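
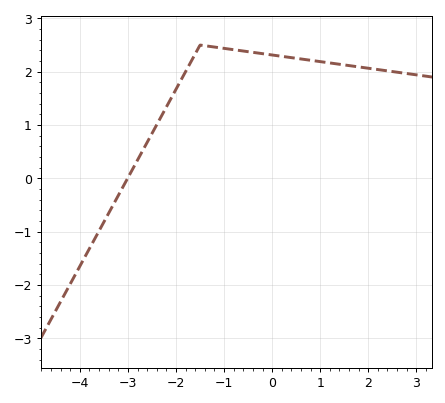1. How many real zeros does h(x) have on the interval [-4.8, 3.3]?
1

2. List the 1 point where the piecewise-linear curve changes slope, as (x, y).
(-1.5, 2.5)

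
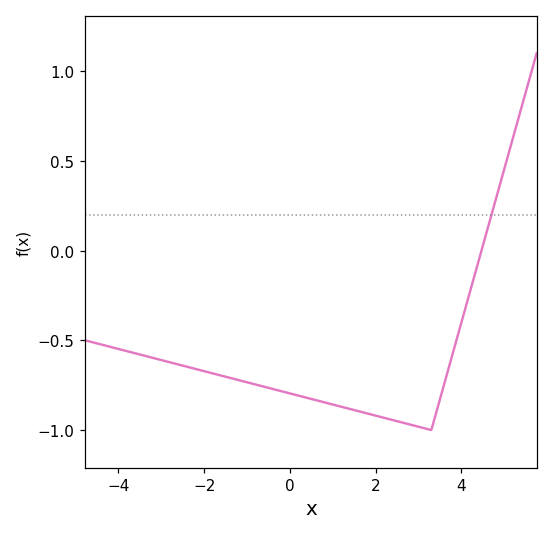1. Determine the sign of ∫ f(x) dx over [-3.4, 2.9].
negative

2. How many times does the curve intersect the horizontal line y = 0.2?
1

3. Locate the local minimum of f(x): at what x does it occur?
3.2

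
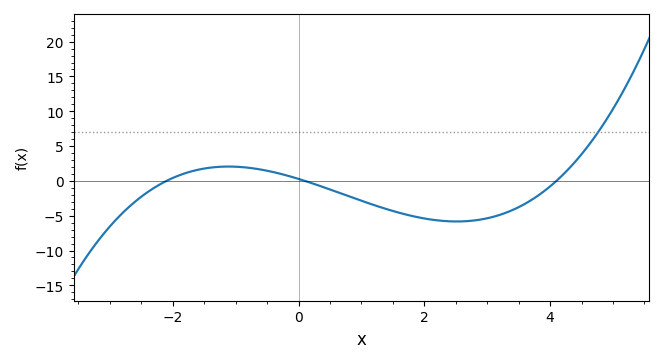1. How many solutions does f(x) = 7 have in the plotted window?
1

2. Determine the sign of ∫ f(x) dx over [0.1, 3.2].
negative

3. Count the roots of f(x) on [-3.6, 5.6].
3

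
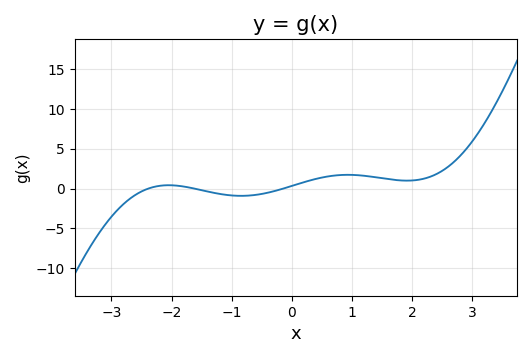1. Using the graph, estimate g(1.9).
1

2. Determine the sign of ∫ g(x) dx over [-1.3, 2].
positive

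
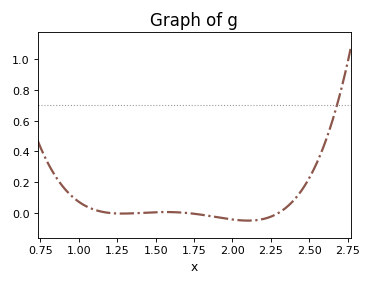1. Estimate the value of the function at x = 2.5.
0.227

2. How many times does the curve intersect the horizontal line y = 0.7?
1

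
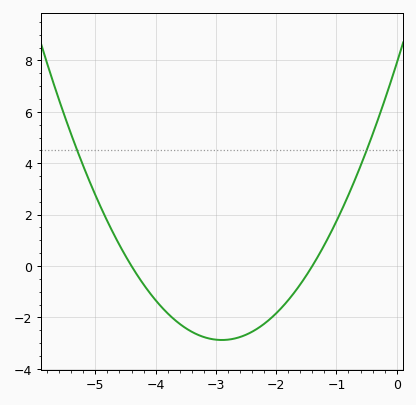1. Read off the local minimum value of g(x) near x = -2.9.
-2.88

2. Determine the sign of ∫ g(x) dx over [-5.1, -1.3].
negative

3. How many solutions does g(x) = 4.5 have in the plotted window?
2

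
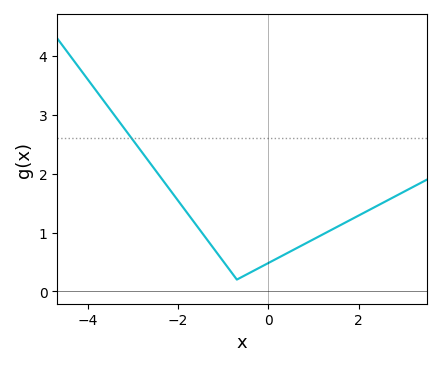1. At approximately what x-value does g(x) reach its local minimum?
-0.8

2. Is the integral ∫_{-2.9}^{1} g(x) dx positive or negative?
positive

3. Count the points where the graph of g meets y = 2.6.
1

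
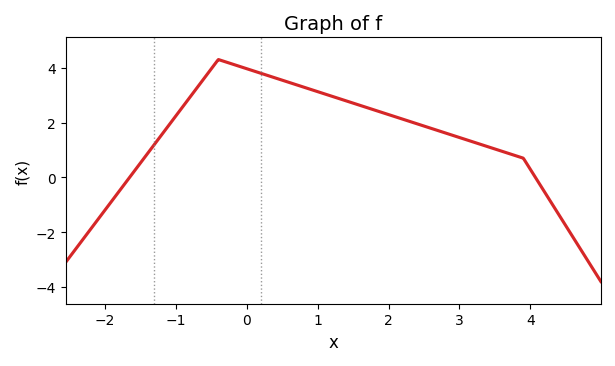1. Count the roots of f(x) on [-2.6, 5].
2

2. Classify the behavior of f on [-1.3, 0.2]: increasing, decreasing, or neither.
neither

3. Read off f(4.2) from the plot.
-0.535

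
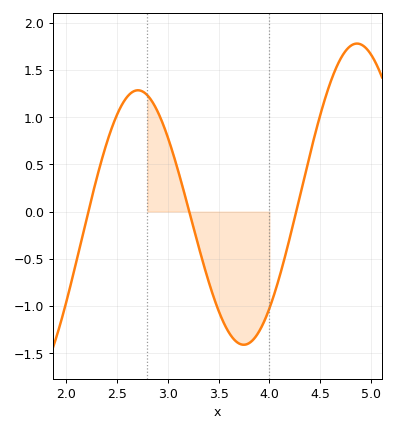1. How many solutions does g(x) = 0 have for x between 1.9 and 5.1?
3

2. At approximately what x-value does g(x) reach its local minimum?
3.75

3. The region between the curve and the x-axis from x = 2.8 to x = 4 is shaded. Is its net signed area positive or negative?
negative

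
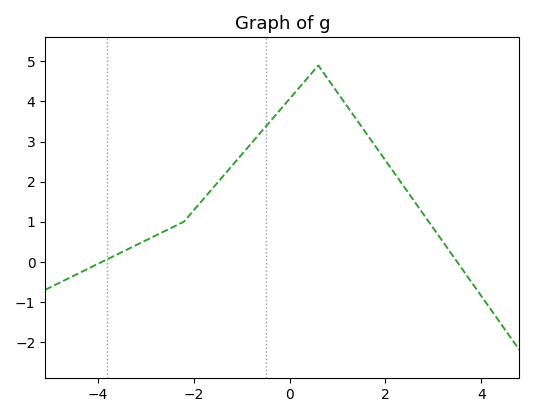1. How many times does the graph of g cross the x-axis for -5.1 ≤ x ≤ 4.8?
2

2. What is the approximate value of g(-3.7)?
0.1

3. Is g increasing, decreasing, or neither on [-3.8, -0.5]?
increasing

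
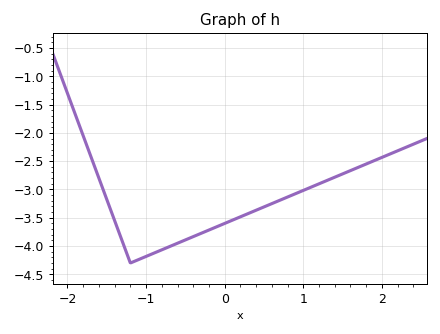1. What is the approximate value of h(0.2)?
-3.48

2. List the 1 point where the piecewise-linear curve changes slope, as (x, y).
(-1.2, -4.3)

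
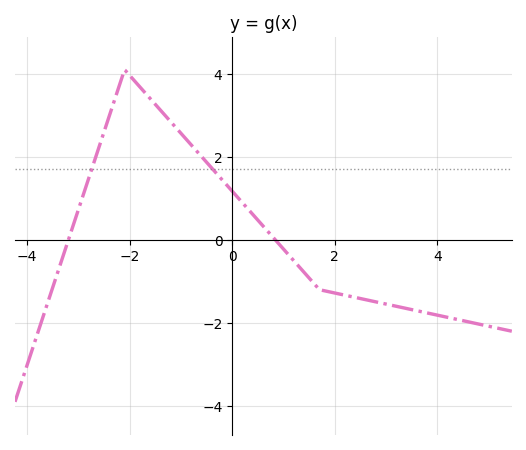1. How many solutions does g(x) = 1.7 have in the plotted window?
2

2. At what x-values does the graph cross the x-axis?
-3.2, 0.8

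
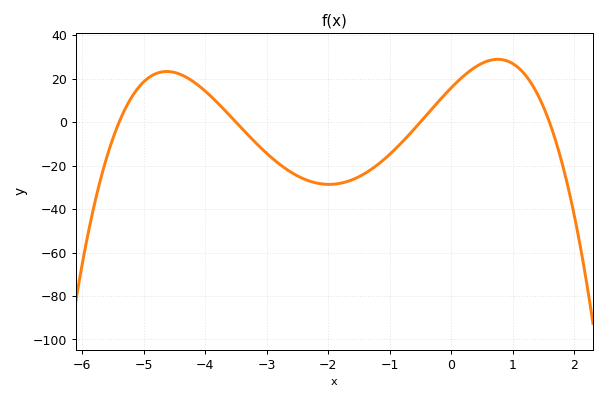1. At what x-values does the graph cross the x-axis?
-5.4, -3.5, -0.5, 1.6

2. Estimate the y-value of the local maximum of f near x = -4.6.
23.3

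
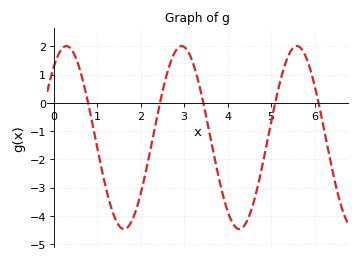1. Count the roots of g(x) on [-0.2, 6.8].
5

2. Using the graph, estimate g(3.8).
-2.67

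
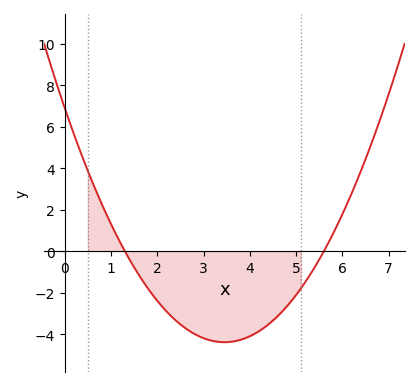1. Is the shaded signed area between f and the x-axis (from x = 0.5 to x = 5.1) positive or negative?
negative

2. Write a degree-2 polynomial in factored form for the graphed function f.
y = 0.95(x - 1.3)(x - 5.6)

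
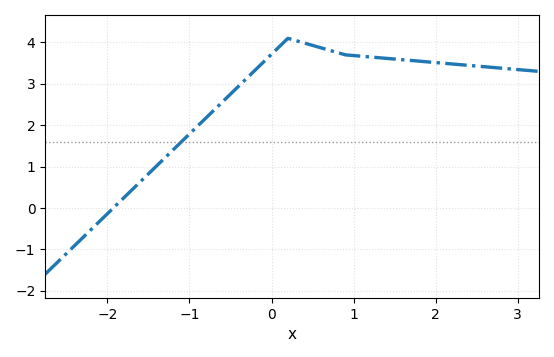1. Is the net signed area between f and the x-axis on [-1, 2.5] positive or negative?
positive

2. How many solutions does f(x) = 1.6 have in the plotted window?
1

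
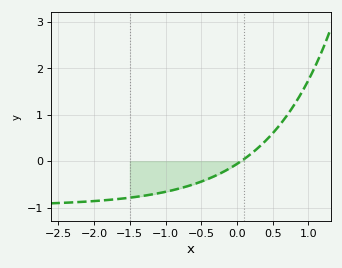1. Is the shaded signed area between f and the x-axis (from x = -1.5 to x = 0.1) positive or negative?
negative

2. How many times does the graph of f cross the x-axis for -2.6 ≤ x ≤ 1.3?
1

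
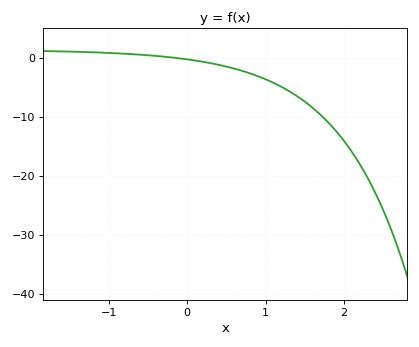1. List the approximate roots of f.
-0.111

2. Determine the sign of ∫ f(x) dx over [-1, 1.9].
negative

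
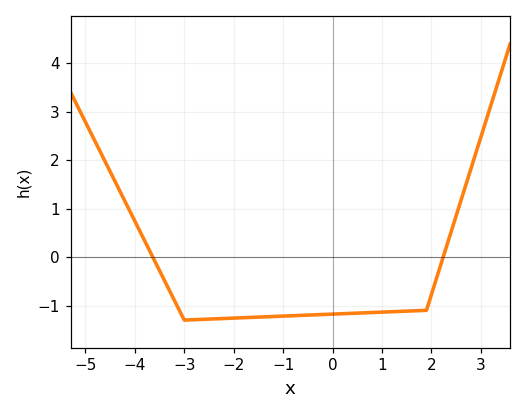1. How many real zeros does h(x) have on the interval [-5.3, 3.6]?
2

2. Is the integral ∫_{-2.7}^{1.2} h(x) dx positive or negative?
negative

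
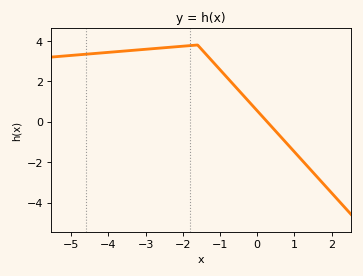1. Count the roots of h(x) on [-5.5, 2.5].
1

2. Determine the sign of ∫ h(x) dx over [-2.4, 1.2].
positive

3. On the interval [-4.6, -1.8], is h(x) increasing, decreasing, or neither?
increasing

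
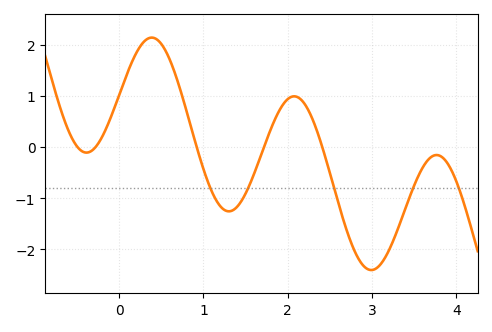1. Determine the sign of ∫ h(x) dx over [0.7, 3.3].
negative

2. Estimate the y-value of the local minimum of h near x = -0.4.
-0.1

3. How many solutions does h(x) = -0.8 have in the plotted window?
5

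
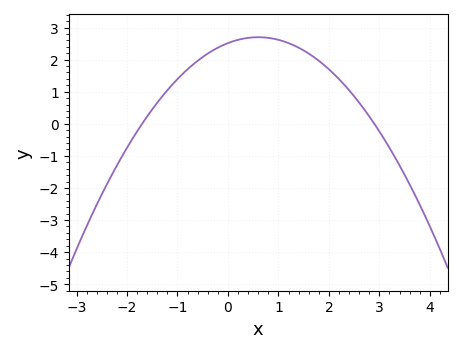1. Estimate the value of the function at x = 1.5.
2.3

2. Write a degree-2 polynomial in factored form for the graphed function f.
y = -0.51(x + 1.7)(x - 2.9)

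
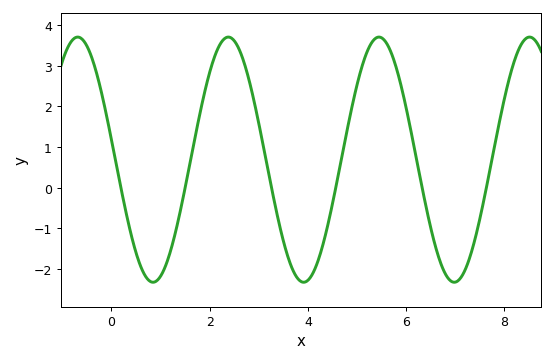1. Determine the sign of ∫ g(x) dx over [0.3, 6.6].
positive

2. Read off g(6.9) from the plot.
-2.3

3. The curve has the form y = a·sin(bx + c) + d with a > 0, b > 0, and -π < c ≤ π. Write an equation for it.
y = 3.01sin(2x + 3) + 0.69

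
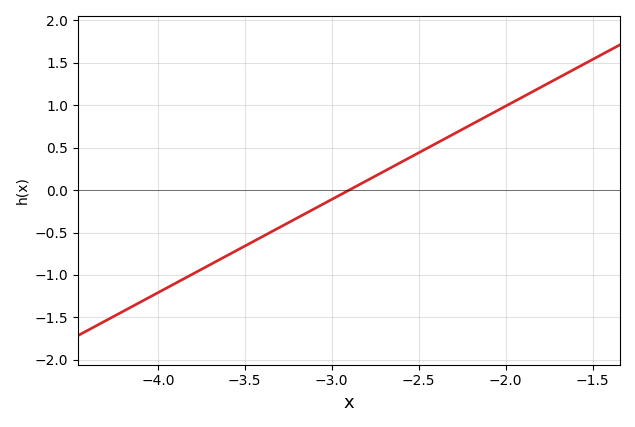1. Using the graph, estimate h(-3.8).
-1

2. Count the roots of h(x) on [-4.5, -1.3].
1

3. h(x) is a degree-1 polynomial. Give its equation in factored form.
y = 1.1(x + 2.9)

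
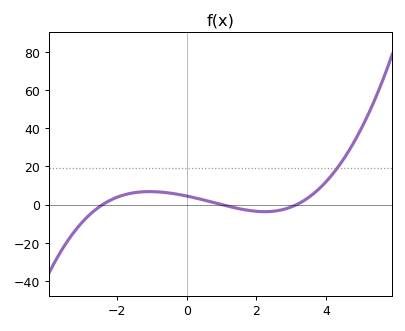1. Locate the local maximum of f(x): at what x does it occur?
-1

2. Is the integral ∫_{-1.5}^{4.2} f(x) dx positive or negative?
positive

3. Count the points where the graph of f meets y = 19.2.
1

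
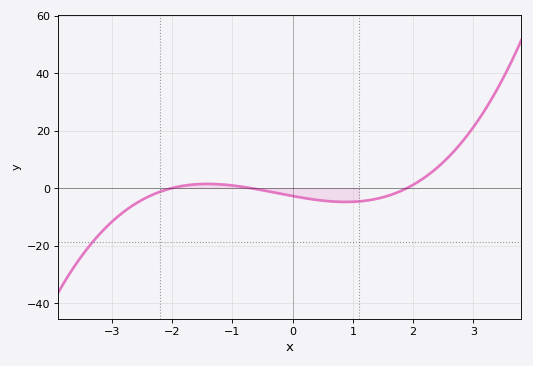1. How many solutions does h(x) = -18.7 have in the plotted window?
1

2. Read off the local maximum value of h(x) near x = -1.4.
2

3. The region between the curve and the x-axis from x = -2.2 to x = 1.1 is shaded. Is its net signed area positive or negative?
negative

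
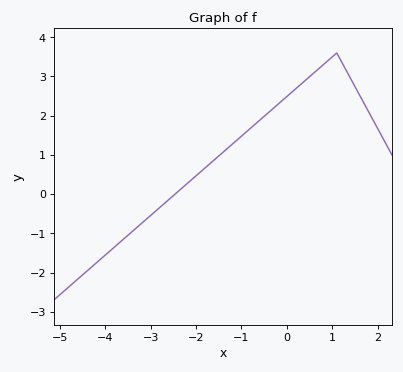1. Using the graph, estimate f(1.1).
3.6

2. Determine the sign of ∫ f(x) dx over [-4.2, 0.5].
positive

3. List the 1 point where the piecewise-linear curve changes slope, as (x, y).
(1.1, 3.6)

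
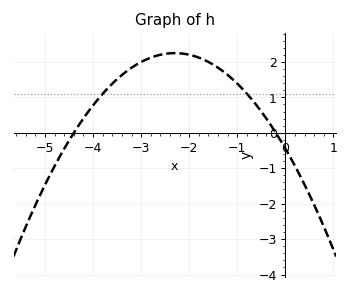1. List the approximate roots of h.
-4.4, -0.2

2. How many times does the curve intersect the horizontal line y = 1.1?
2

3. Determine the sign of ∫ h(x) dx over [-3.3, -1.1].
positive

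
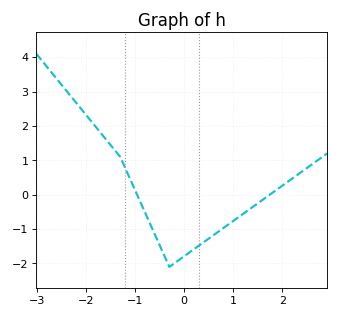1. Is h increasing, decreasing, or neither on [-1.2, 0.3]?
neither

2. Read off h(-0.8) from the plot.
-0.5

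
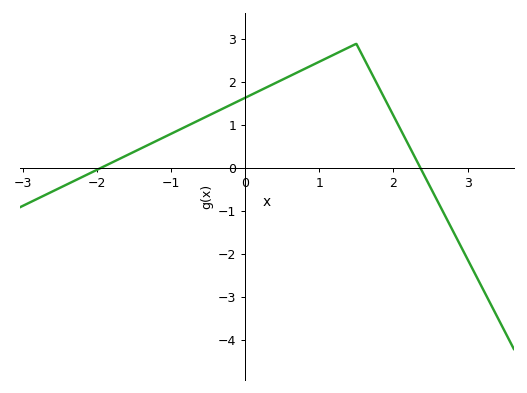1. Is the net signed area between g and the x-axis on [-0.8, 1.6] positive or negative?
positive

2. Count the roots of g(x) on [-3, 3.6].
2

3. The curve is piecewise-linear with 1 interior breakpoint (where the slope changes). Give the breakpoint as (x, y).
(1.5, 2.9)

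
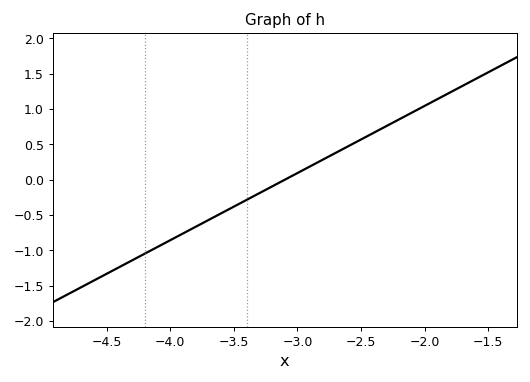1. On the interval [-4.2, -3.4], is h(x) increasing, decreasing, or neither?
increasing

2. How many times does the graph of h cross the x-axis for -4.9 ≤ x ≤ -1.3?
1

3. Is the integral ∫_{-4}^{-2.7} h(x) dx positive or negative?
negative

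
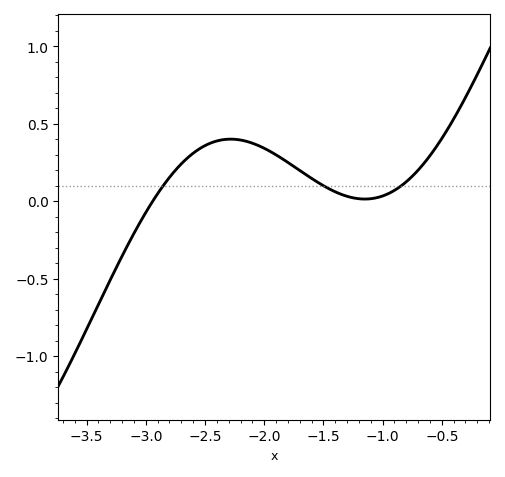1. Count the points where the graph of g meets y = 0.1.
3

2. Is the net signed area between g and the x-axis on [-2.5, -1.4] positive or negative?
positive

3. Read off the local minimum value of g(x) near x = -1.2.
0.014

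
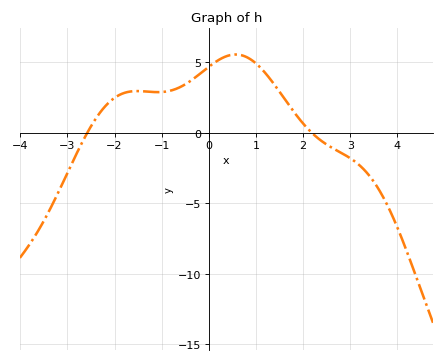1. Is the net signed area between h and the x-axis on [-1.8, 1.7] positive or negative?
positive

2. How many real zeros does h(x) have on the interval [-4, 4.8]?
2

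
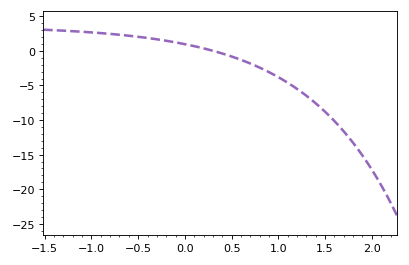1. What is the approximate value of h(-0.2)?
1.46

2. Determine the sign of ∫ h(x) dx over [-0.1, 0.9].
negative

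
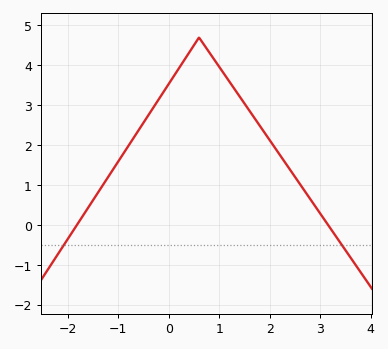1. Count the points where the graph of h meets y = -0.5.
2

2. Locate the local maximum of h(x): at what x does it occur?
0.6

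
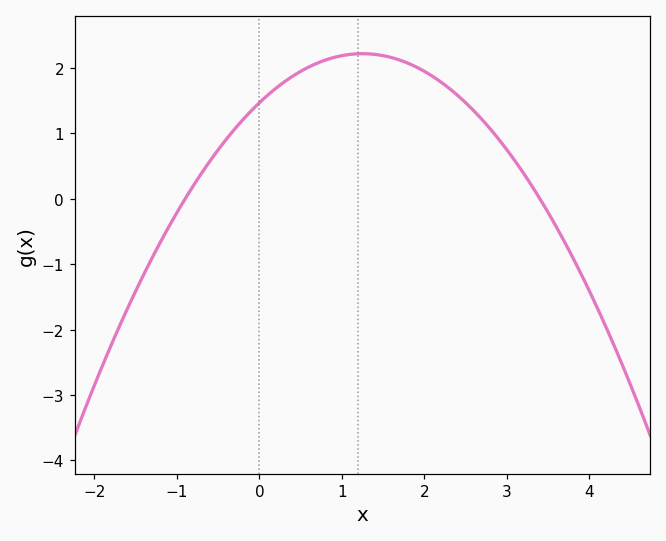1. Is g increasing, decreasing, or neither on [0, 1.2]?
increasing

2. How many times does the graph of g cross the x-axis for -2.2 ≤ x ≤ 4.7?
2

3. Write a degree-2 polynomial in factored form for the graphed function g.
y = -0.48(x + 0.9)(x - 3.4)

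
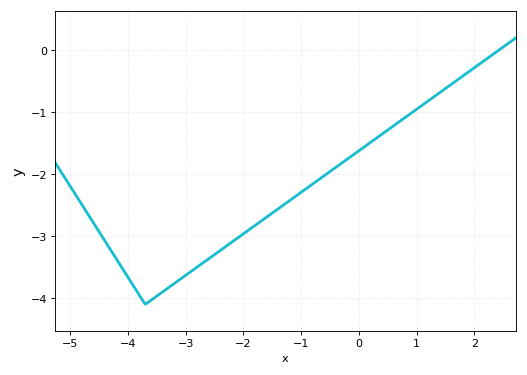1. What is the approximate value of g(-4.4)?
-3.1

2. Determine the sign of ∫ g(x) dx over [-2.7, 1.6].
negative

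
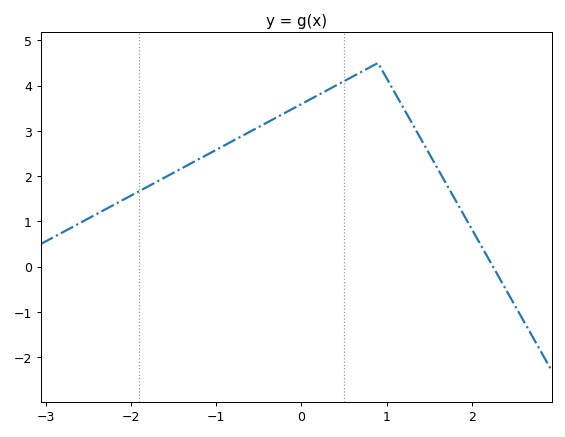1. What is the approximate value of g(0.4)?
3.99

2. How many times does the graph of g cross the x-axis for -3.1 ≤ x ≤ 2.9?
1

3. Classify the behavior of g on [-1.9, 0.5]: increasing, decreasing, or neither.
increasing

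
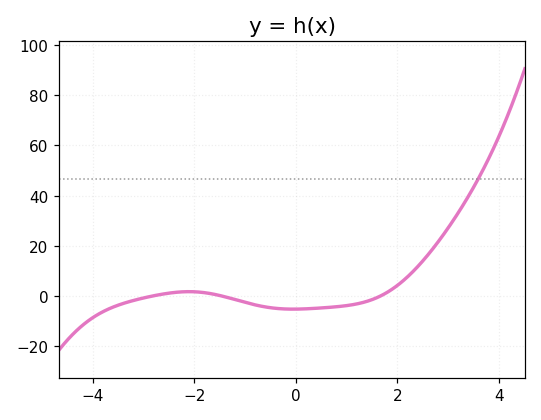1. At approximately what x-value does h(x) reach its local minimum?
0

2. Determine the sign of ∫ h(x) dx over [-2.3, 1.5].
negative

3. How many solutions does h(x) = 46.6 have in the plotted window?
1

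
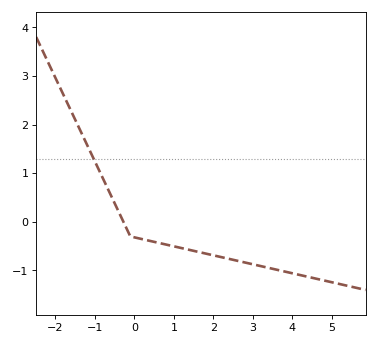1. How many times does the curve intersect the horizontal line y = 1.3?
1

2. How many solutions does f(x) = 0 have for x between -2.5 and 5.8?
1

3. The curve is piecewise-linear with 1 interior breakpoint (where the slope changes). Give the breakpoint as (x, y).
(-0.1, -0.3)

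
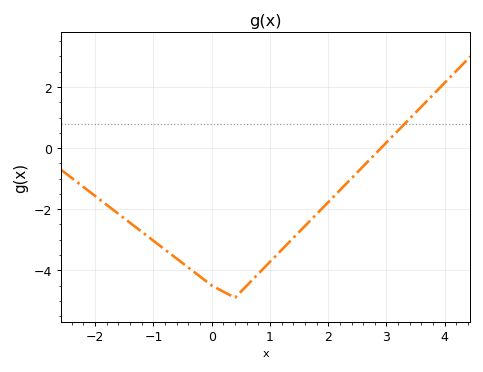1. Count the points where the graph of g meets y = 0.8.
1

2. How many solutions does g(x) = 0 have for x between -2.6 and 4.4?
1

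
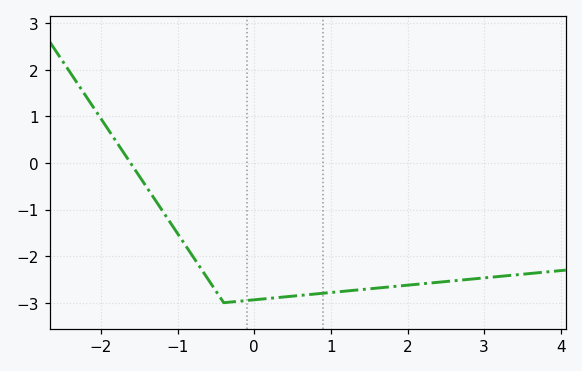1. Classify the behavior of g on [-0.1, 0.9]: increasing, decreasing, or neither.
increasing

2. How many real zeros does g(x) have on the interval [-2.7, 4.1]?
1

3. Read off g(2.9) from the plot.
-2.5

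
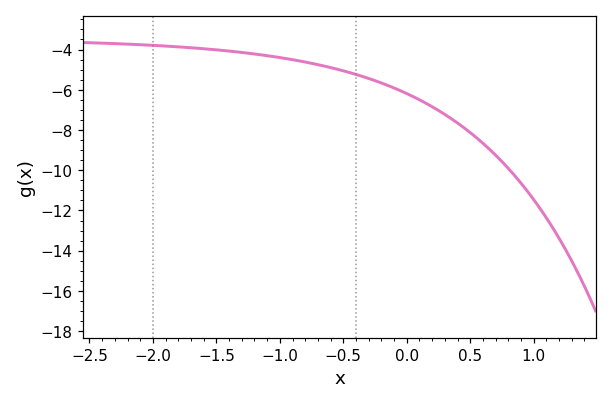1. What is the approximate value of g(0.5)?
-8.2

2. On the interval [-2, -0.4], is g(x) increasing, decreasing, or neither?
decreasing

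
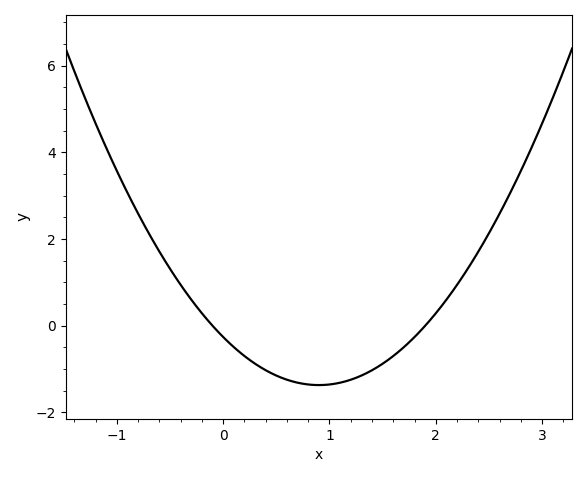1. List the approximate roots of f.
-0.1, 1.9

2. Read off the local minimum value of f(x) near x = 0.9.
-1.4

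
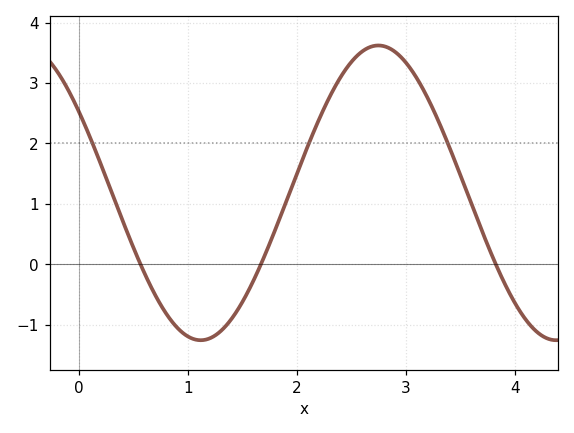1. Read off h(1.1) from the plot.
-1.26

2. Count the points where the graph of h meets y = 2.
3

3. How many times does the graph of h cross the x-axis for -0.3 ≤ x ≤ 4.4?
3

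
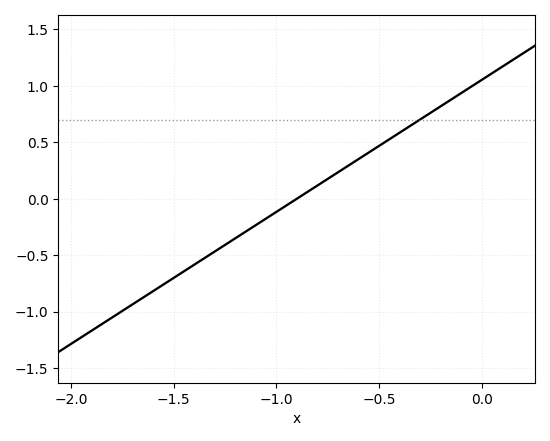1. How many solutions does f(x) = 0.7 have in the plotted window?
1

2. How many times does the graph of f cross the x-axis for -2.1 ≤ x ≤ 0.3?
1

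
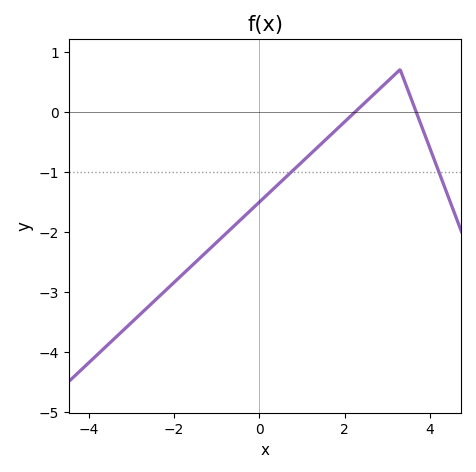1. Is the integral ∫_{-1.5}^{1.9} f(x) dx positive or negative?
negative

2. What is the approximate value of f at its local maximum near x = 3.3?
0.7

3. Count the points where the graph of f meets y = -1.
2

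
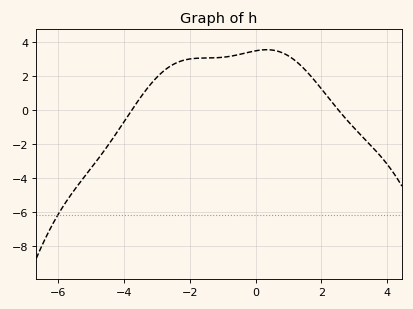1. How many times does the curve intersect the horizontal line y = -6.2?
1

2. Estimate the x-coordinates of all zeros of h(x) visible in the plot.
-3.76, 2.52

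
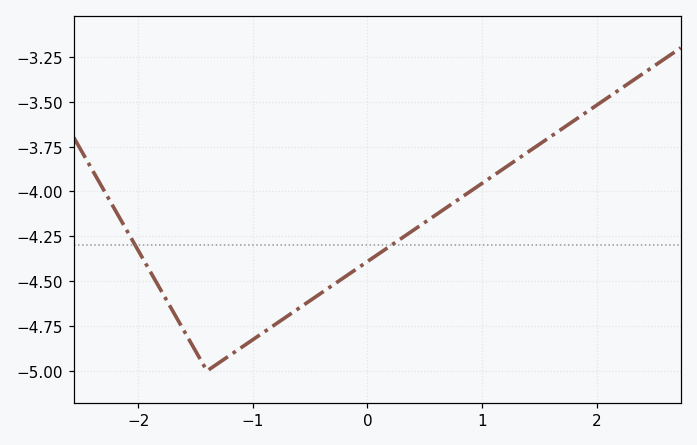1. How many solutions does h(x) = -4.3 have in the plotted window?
2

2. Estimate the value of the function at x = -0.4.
-4.56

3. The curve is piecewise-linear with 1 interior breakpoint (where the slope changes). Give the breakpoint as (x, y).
(-1.4, -5)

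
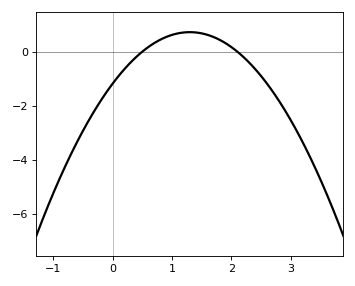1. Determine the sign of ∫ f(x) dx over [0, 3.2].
negative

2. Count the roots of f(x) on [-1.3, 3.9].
2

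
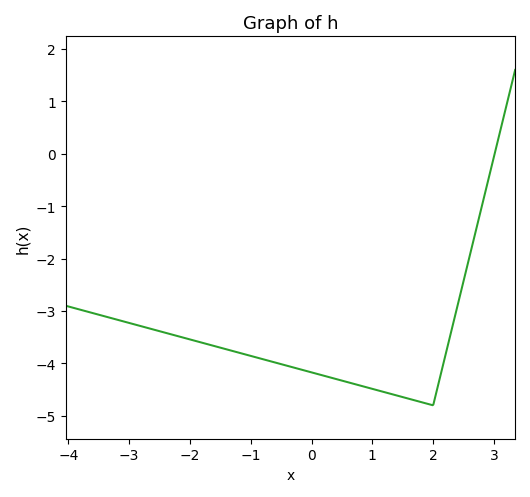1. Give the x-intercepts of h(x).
3.01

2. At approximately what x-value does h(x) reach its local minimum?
2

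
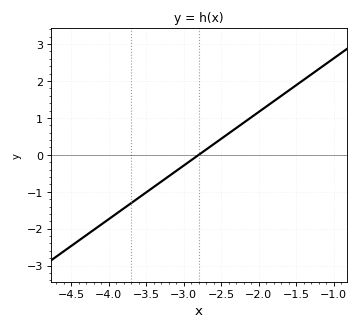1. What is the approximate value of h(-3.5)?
-1.02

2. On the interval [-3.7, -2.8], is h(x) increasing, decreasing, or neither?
increasing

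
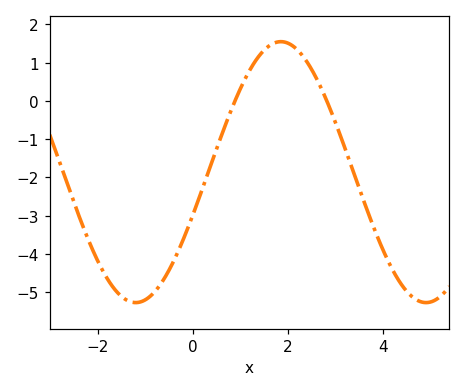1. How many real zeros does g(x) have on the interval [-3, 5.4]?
2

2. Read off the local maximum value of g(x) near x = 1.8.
1.55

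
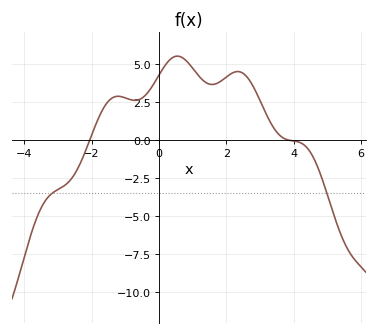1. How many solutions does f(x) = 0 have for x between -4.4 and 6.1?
2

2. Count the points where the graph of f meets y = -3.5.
2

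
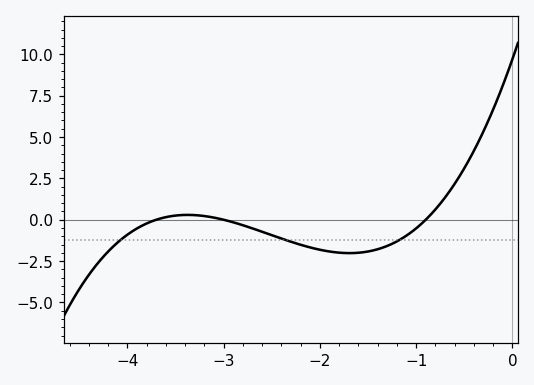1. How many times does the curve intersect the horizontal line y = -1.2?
3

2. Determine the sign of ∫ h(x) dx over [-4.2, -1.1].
negative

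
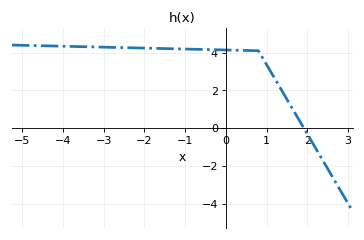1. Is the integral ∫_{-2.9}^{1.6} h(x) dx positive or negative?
positive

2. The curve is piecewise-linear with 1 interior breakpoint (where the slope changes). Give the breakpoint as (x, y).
(0.8, 4.1)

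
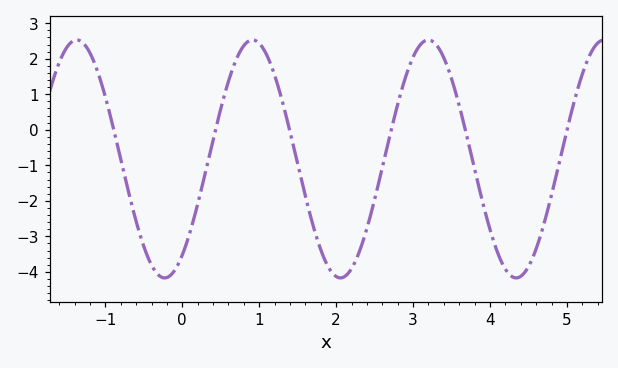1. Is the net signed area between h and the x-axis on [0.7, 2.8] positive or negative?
negative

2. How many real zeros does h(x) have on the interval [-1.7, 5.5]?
6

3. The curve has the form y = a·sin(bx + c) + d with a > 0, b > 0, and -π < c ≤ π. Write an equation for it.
y = 3.35sin(2.75x - 0.94) - 0.82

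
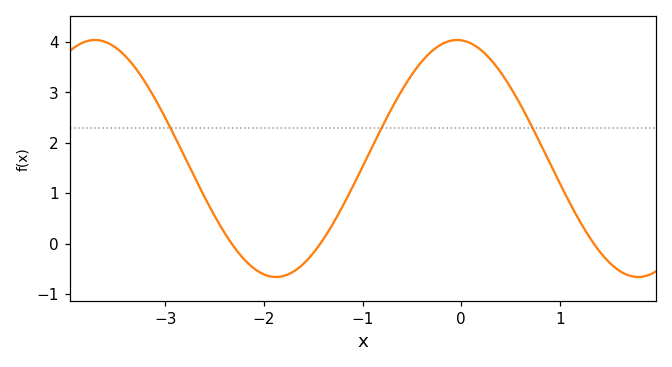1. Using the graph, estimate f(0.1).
4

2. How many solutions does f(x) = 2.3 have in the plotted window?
3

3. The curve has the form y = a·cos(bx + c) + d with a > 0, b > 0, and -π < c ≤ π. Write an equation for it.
y = 2.35cos(1.7x + 0.07) + 1.69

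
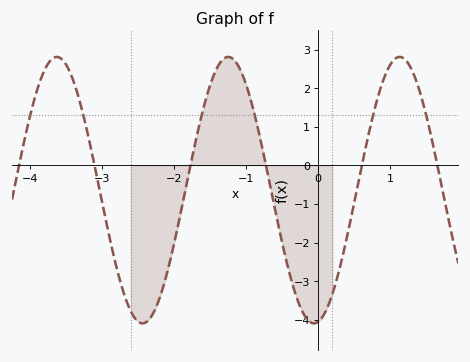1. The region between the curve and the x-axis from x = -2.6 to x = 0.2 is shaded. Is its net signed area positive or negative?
negative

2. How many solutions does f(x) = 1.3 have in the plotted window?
6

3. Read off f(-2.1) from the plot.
-2.81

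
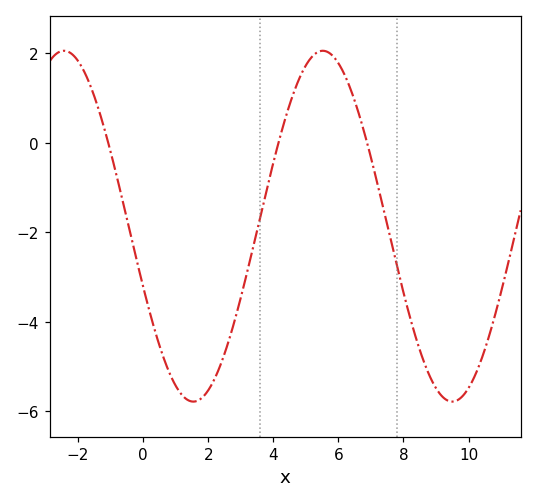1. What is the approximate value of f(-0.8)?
-0.772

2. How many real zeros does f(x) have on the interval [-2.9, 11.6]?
3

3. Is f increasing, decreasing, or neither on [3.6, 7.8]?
neither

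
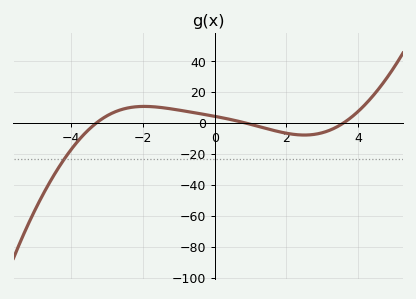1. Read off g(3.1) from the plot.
-6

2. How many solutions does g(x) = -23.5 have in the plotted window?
1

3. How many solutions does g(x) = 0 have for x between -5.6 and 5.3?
3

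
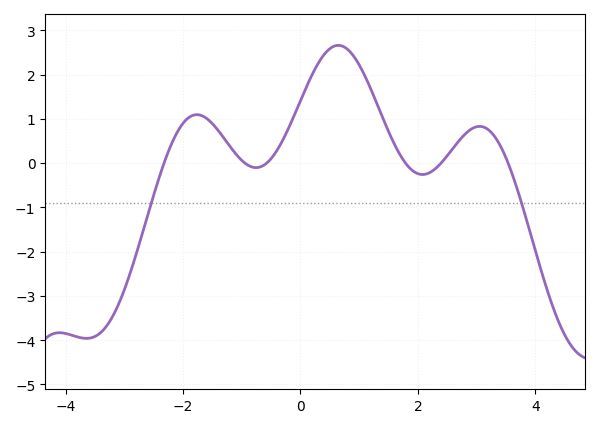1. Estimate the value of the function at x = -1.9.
1.03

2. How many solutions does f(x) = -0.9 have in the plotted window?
2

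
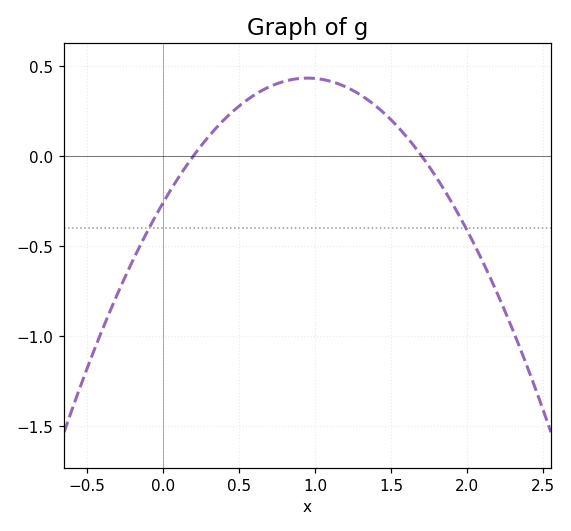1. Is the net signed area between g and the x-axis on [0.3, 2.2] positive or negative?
positive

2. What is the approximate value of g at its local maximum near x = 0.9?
0.45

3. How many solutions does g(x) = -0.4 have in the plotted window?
2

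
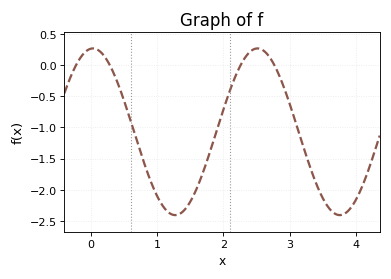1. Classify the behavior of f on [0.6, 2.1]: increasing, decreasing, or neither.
neither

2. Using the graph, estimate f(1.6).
-1.98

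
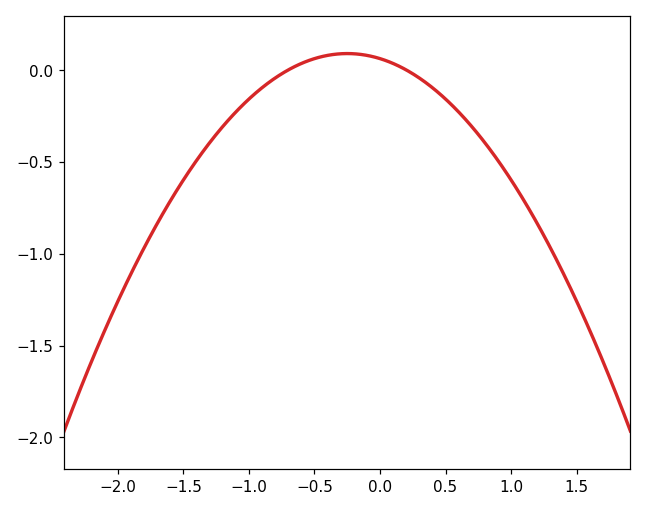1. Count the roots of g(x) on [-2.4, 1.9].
2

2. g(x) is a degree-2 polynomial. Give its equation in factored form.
y = -0.44(x + 0.7)(x - 0.2)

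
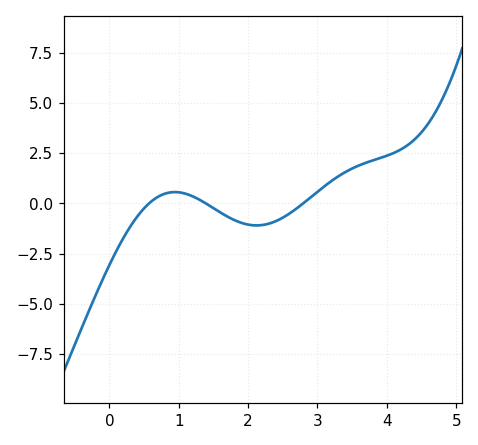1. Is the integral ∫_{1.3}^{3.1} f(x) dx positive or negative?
negative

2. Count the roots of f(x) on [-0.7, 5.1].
3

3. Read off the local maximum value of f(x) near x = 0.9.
0.6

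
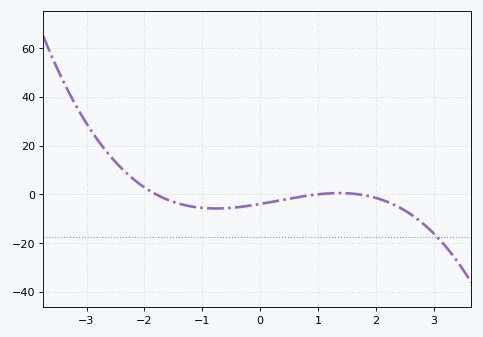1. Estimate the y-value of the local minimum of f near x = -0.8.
-6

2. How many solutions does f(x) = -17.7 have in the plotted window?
1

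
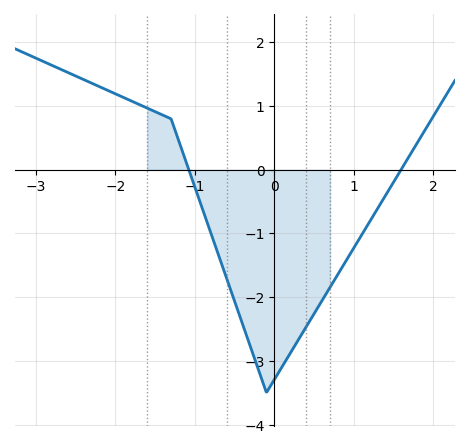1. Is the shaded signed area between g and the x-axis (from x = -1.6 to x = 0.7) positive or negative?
negative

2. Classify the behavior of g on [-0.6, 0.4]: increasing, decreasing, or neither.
neither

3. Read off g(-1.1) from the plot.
0.083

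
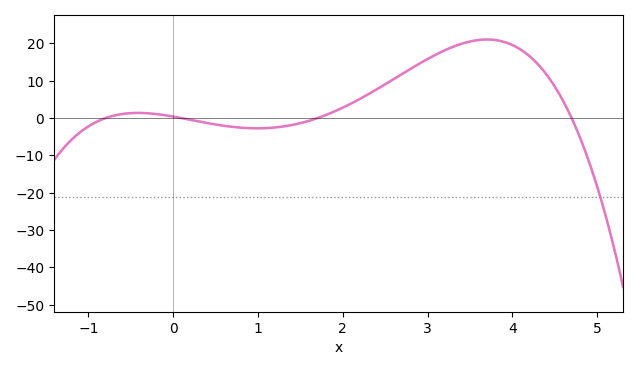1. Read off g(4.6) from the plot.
5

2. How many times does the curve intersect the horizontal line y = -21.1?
1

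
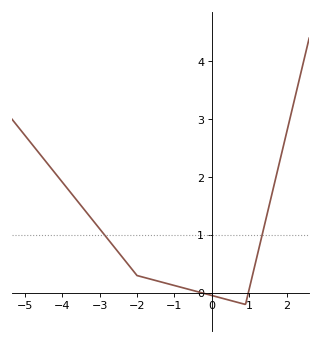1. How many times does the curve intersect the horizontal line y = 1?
2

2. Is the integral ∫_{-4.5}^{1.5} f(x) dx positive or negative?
positive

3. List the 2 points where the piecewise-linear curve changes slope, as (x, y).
(-2, 0.3); (0.9, -0.2)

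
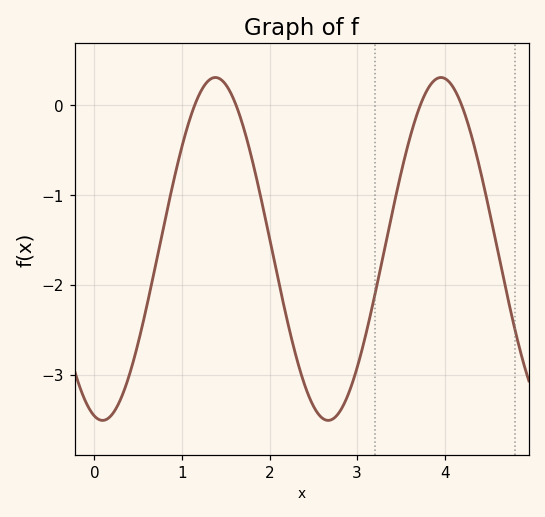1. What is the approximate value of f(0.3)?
-3.3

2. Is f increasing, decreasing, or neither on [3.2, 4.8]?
neither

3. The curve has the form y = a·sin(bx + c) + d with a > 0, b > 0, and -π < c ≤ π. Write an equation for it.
y = 1.91sin(2.4x - 1.8) - 1.6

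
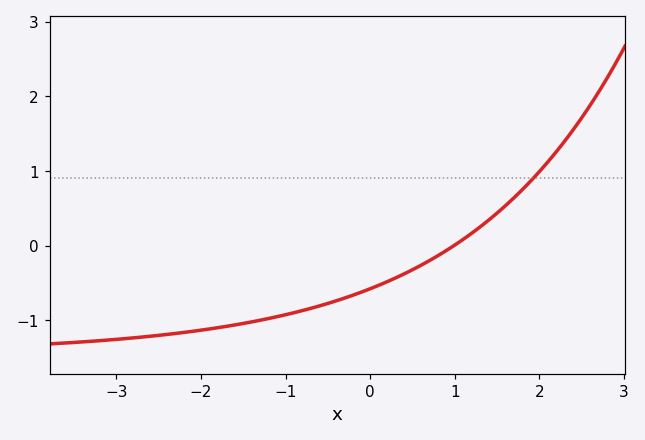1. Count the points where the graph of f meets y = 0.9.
1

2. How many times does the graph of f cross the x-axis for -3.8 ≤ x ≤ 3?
1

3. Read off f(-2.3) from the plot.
-1.2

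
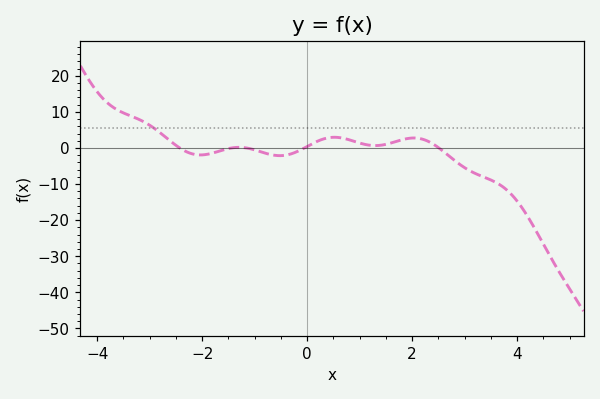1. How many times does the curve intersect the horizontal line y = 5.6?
1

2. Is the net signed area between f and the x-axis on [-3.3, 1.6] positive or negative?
positive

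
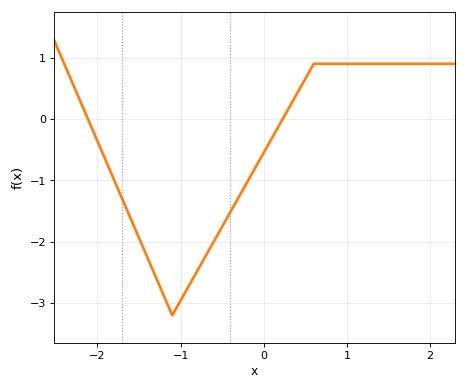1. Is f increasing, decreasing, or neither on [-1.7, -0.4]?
neither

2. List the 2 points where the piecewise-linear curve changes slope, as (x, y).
(-1.1, -3.2); (0.6, 0.9)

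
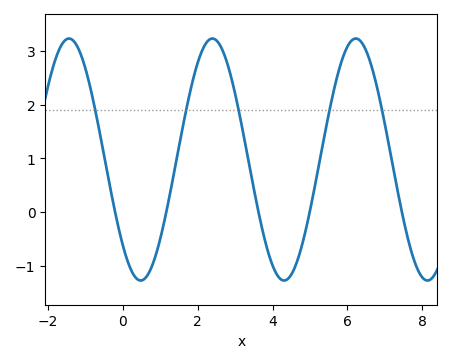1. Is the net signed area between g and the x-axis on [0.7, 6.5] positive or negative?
positive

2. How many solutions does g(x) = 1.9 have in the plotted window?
5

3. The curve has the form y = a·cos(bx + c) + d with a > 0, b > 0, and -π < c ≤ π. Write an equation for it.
y = 2.25cos(1.64x + 2.36) + 0.98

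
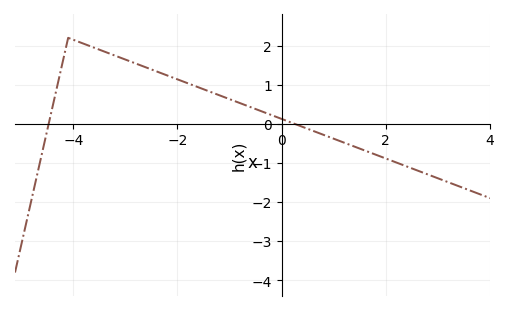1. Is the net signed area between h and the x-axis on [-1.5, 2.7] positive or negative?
negative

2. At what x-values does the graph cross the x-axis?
-4.47, 0.249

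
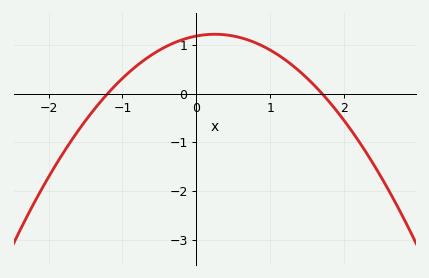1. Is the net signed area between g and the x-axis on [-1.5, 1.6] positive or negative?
positive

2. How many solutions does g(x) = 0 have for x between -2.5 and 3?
2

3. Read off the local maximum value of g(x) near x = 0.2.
1.2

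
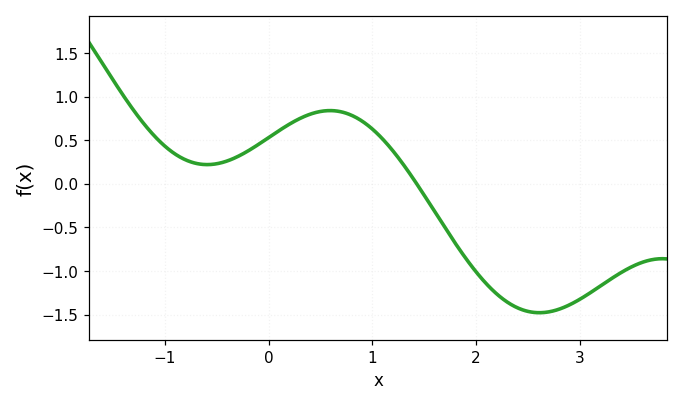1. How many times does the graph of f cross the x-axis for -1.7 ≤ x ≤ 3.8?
1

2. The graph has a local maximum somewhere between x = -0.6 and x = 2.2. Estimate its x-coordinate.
0.592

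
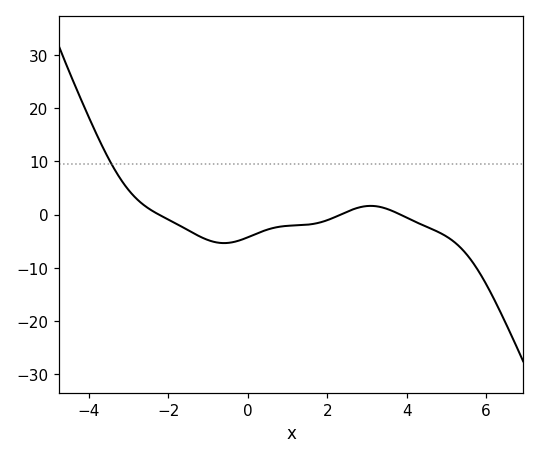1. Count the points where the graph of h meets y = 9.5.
1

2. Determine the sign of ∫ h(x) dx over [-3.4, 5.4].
negative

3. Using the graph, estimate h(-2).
-1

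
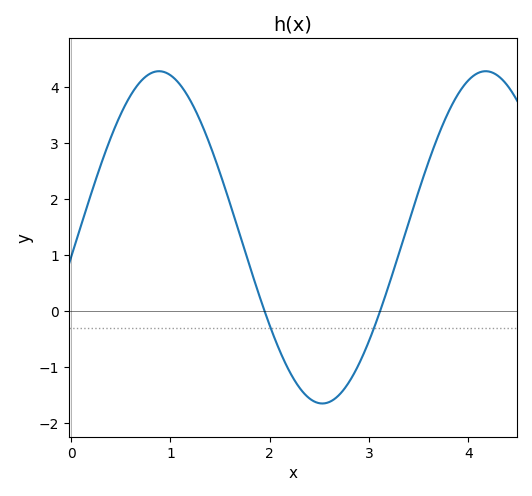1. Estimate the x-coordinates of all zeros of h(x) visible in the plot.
1.95, 3.11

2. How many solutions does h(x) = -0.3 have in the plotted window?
2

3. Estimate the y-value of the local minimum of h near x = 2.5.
-1.65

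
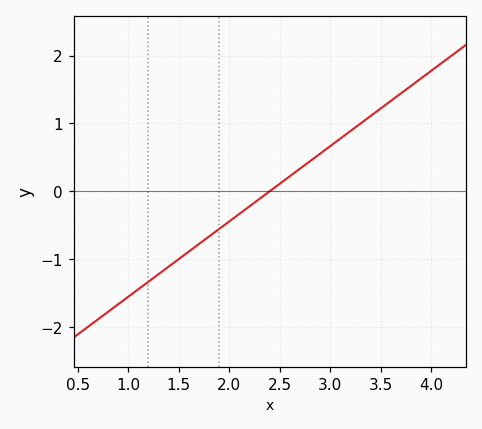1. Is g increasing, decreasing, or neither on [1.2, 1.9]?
increasing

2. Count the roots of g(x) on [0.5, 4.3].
1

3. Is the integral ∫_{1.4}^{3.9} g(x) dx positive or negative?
positive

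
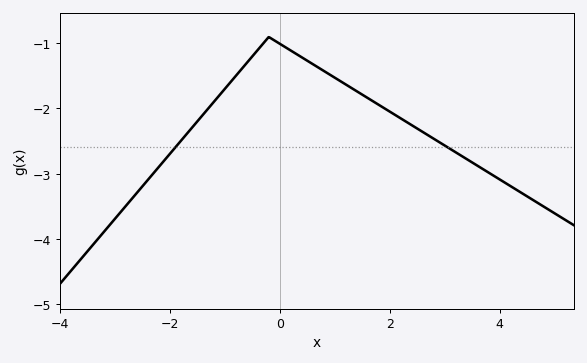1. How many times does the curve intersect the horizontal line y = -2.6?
2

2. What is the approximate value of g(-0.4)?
-1.1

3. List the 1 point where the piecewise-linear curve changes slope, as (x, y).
(-0.2, -0.9)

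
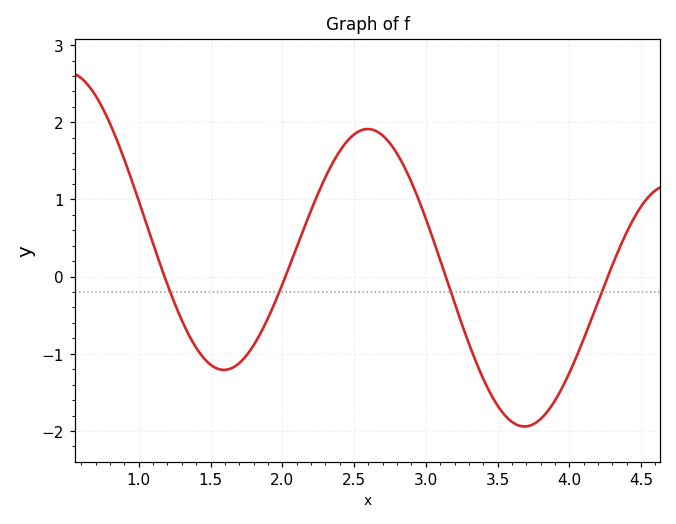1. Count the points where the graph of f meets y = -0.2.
4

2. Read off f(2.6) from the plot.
1.91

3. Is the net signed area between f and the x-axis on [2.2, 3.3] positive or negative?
positive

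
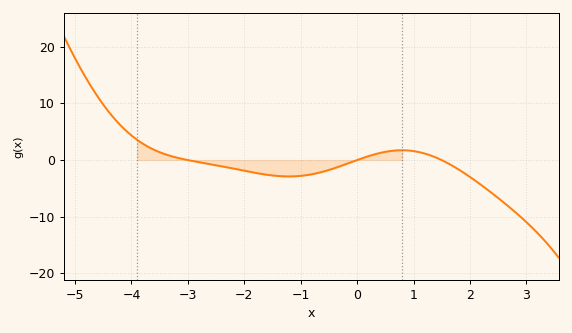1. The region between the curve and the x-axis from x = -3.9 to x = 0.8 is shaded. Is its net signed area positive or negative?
negative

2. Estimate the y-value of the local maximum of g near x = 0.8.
2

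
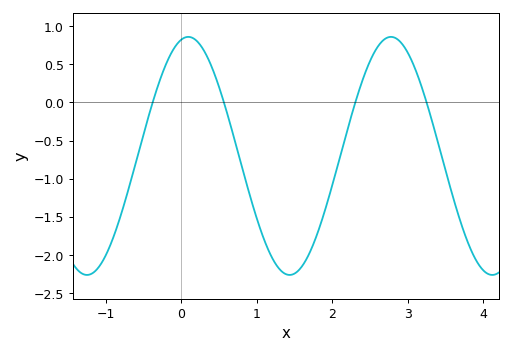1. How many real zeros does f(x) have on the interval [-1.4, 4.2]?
4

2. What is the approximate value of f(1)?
-1.53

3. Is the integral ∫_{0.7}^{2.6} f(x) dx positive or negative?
negative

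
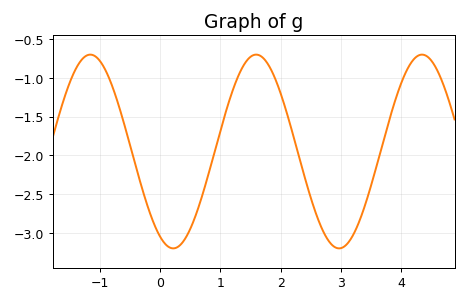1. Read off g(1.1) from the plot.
-1.41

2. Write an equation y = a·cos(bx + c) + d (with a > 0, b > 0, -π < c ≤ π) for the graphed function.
y = 1.25cos(2.28x + 2.65) - 1.95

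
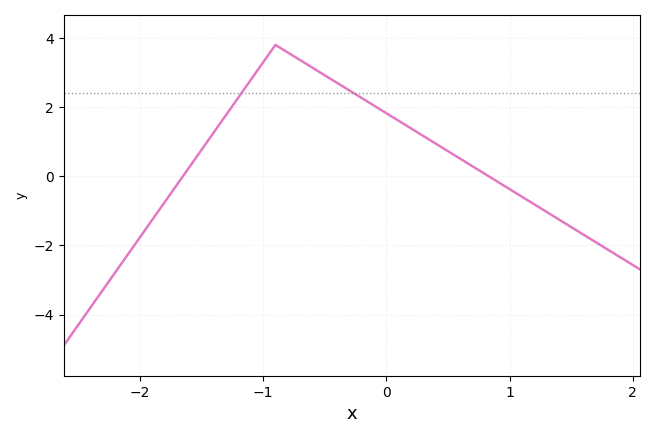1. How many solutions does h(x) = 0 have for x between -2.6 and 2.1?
2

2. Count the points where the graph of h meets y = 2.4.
2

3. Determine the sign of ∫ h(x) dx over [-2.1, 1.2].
positive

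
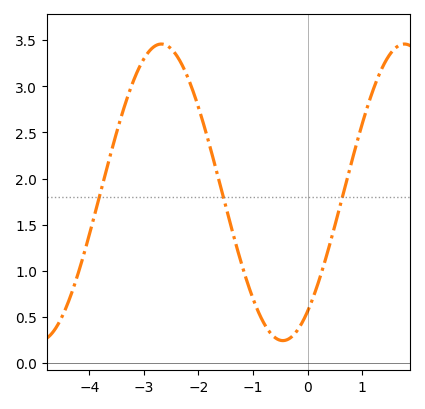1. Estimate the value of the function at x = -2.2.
3.1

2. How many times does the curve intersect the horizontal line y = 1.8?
3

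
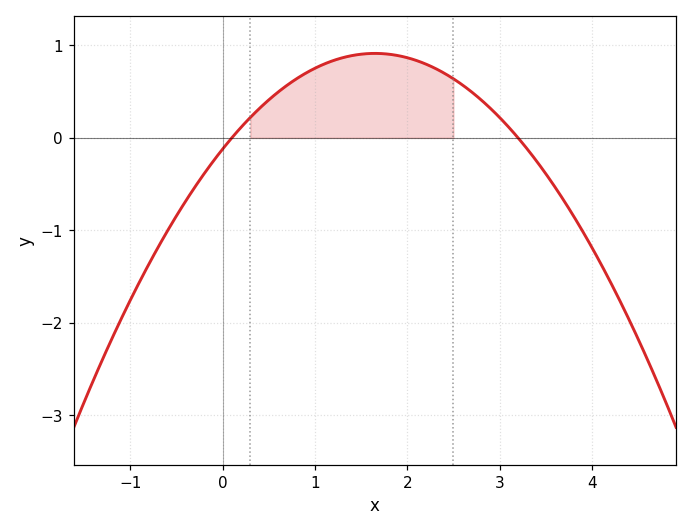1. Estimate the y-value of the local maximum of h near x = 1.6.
0.9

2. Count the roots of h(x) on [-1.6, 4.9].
2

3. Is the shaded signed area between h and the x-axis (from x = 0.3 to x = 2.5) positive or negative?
positive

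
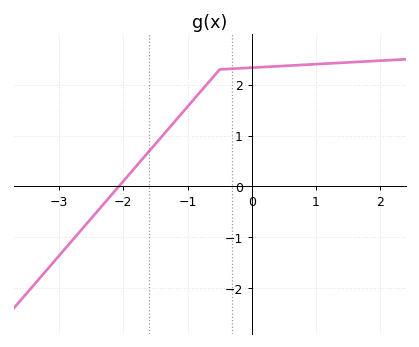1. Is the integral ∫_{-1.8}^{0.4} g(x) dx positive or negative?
positive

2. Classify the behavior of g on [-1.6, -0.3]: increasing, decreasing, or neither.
increasing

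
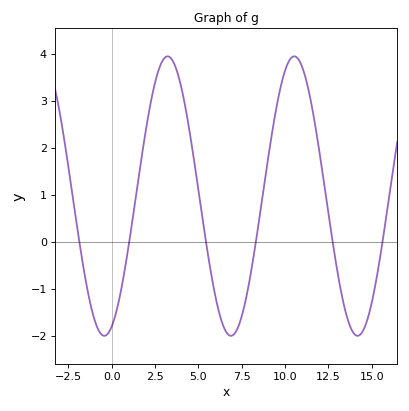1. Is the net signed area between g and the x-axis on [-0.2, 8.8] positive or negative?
positive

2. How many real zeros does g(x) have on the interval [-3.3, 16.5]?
6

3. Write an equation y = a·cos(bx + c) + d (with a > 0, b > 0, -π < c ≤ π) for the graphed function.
y = 2.97cos(0.86x - 2.8) + 0.97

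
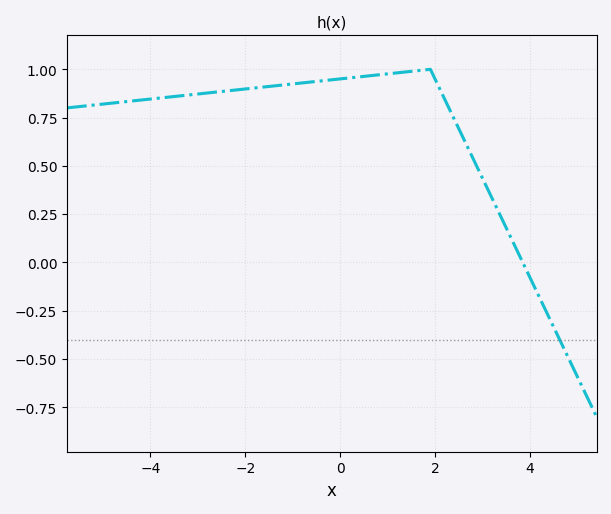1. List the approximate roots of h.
3.8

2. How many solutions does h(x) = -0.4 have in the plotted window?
1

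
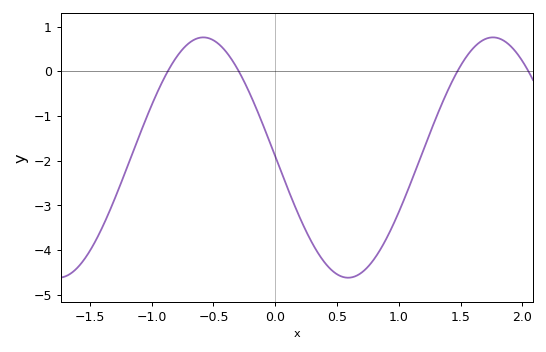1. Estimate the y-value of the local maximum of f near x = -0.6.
0.8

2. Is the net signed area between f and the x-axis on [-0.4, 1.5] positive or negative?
negative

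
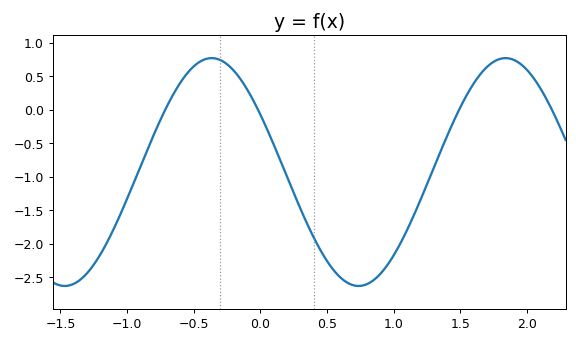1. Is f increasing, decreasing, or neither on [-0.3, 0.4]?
decreasing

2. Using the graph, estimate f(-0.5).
0.647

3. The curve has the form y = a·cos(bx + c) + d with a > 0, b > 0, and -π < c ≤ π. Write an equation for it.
y = 1.7cos(2.85x + 1.04) - 0.93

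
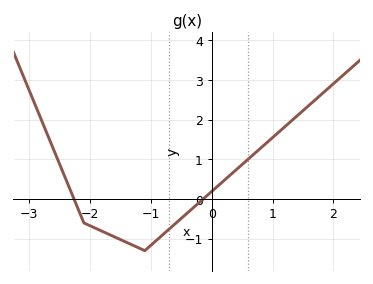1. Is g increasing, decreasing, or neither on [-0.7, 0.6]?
increasing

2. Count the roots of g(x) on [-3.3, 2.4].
2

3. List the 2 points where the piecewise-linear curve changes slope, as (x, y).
(-2.1, -0.6); (-1.1, -1.3)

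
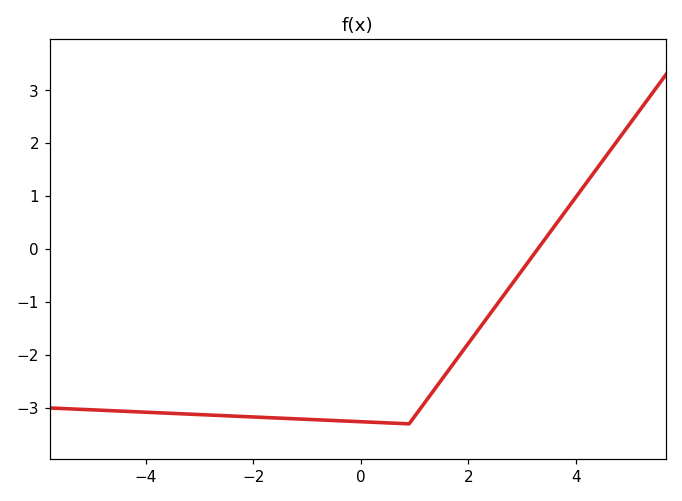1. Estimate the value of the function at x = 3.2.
-0.129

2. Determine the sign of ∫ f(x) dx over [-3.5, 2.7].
negative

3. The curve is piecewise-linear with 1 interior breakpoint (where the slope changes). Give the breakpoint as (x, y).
(0.9, -3.3)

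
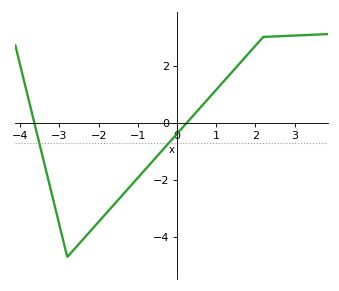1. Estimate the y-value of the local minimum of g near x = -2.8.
-4.7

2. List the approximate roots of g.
-3.64, 0.252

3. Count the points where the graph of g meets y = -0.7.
2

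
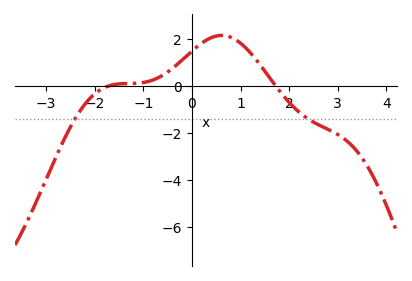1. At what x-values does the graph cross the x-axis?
-1.74, 1.73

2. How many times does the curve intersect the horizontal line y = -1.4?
2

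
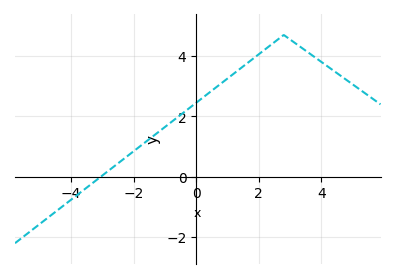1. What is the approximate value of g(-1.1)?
1.6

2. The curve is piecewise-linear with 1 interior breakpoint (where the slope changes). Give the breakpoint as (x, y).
(2.8, 4.7)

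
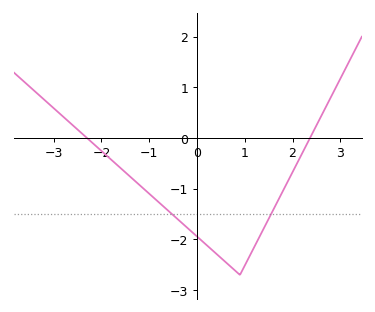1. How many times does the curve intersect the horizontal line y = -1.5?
2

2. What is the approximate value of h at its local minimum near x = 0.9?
-2.7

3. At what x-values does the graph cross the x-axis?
-2.3, 2.37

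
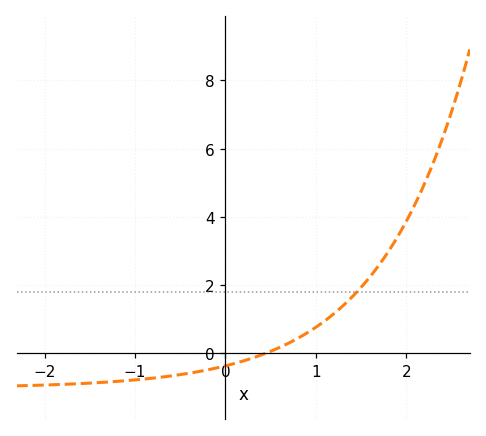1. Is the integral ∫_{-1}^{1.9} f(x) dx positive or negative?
positive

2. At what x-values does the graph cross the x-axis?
0.446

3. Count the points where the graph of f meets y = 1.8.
1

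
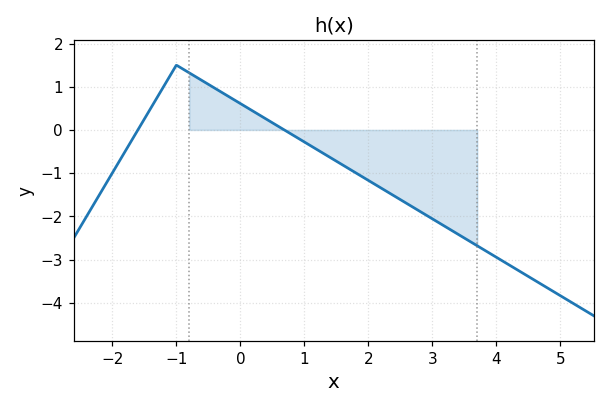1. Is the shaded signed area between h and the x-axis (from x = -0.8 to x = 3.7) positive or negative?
negative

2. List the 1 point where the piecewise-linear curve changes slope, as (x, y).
(-1, 1.5)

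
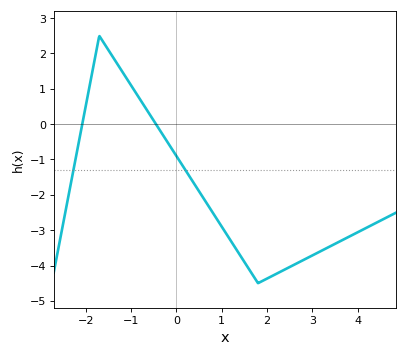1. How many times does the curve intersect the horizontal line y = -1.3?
2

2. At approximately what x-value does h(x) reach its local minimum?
1.8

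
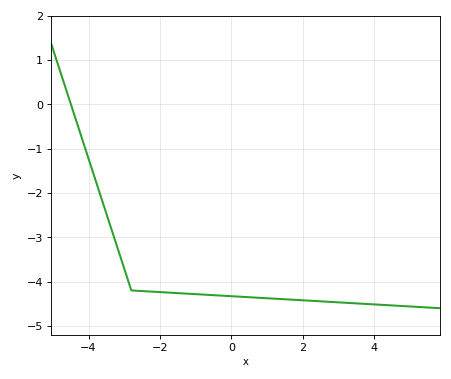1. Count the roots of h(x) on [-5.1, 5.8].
1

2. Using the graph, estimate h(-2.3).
-4.22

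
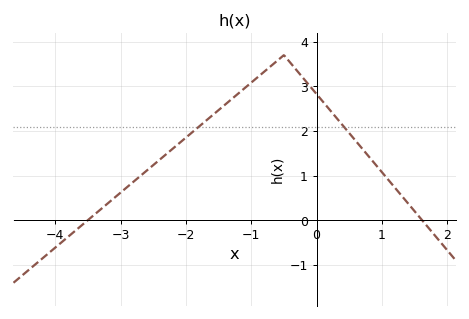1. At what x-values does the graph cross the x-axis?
-3.5, 1.6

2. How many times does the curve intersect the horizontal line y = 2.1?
2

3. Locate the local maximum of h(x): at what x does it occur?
-0.5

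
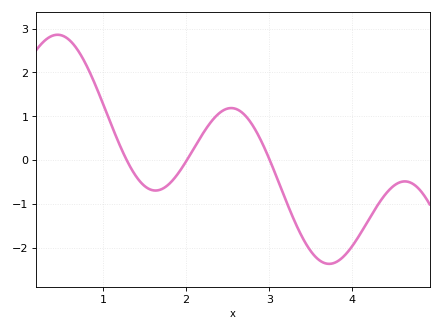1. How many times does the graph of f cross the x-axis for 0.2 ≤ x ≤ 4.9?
3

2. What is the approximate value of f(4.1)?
-1.7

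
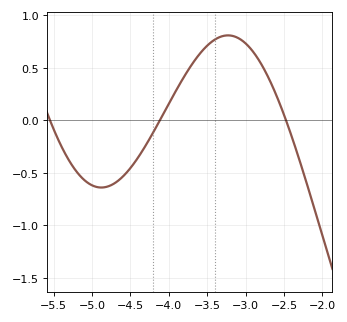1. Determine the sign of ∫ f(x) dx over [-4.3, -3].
positive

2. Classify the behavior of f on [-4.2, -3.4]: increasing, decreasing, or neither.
increasing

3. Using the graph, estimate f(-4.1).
0.022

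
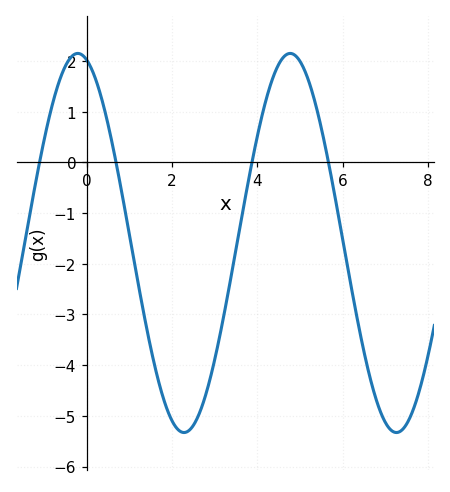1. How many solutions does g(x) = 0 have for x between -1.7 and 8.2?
4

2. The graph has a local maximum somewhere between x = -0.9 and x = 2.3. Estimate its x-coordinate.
-0.216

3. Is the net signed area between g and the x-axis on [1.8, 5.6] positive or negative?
negative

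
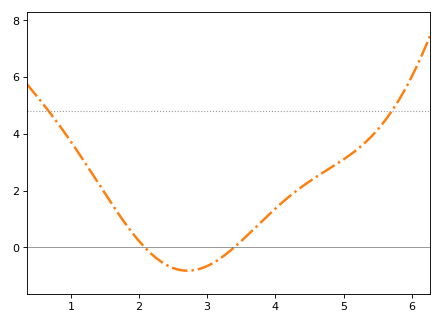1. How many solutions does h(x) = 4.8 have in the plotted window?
2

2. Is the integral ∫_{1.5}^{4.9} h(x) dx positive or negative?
positive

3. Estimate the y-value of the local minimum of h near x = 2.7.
-0.822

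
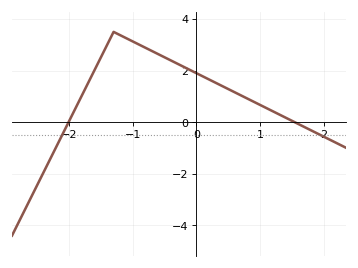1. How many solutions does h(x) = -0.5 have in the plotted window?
2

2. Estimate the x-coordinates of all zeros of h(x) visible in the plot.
-2, 1.5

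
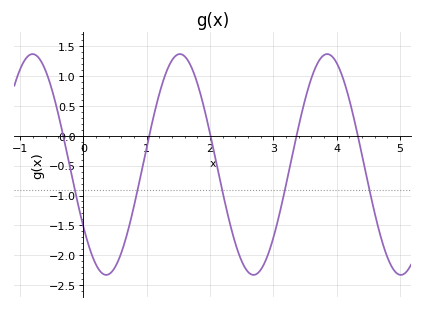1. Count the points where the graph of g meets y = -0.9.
5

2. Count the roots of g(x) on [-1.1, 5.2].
5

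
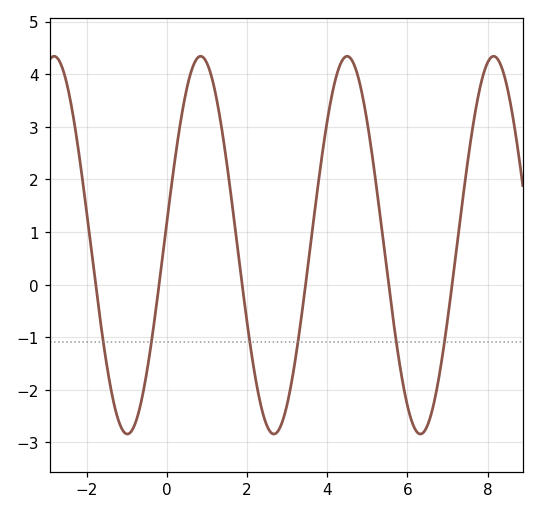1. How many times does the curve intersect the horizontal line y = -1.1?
6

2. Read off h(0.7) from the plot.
4.2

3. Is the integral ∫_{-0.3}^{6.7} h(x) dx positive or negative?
positive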